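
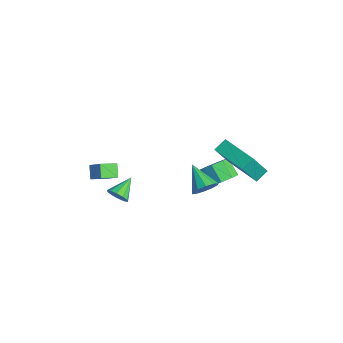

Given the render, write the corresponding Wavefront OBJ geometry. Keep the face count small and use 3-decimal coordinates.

v 2.902 -0.619 -0.045
v 3.247 -1.152 0.372
v 1.538 -0.821 0.825
v 3.318 -0.737 0.58
v 3.23 -0.276 0.549
v 3.016 0.053 0.291
v 2.759 0.126 -0.095
v 2.556 -0.086 -0.462
v 2.485 -0.501 -0.67
v 2.573 -0.961 -0.639
v 2.787 -1.291 -0.381
v 3.044 -1.364 0.005
v -0.47 1.751 -3.146
v 0.045 2.027 -2.515
v -0.795 1.785 -1.723
v -1.31 1.509 -2.354
v -0.328 2.509 -2.764
v -1.169 2.266 -1.972
v -0.785 2.546 -3.237
v -1.625 2.304 -2.445
v -1.056 2.118 -3.656
v -1.897 1.876 -2.865
v -0.985 1.475 -3.777
v -1.825 1.233 -2.985
v -0.611 0.994 -3.528
v -1.452 0.751 -2.736
v -0.155 0.956 -3.055
v -0.995 0.714 -2.263
v 0.117 1.384 -2.635
v -0.724 1.142 -1.844
v -1.531 -3.9 -3.599
v -0.988 -3.766 -3.231
v -2.229 -2.88 -2.941
v -0.971 -3.533 -3.573
v -1.168 -3.441 -3.925
v -1.504 -3.524 -4.153
v -1.85 -3.75 -4.169
v -2.074 -4.034 -3.967
v -2.091 -4.266 -3.625
v -1.894 -4.359 -3.273
v -1.558 -4.276 -3.045
v -1.212 -4.049 -3.029
v 2.133 0.158 2.27
v 1.911 0.835 2.714
v 1.804 1.084 0.691
v 1.581 1.762 1.135
v 4.219 0.858 2.245
v 3.996 1.536 2.689
v 3.889 1.785 0.666
v 3.667 2.462 1.11
v -3.762 -4.699 -3.865
v -4.392 -4.537 -3.228
v -3.934 -3.689 -4.292
v -4.564 -3.527 -3.655
v -3.036 -4.313 -3.245
v -3.666 -4.151 -2.608
v -3.208 -3.303 -3.672
v -3.838 -3.141 -3.035
f 2 1 4
f 2 4 3
f 4 1 5
f 4 5 3
f 5 1 6
f 5 6 3
f 6 1 7
f 6 7 3
f 7 1 8
f 7 8 3
f 8 1 9
f 8 9 3
f 9 1 10
f 9 10 3
f 10 1 11
f 10 11 3
f 11 1 12
f 11 12 3
f 12 1 2
f 12 2 3
f 14 13 17
f 14 17 15
f 15 17 18
f 15 18 16
f 17 13 19
f 17 19 18
f 18 19 20
f 18 20 16
f 19 13 21
f 19 21 20
f 20 21 22
f 20 22 16
f 21 13 23
f 21 23 22
f 22 23 24
f 22 24 16
f 23 13 25
f 23 25 24
f 24 25 26
f 24 26 16
f 25 13 27
f 25 27 26
f 26 27 28
f 26 28 16
f 27 13 29
f 27 29 28
f 28 29 30
f 28 30 16
f 29 13 14
f 29 14 30
f 30 14 15
f 30 15 16
f 32 31 34
f 32 34 33
f 34 31 35
f 34 35 33
f 35 31 36
f 35 36 33
f 36 31 37
f 36 37 33
f 37 31 38
f 37 38 33
f 38 31 39
f 38 39 33
f 39 31 40
f 39 40 33
f 40 31 41
f 40 41 33
f 41 31 42
f 41 42 33
f 42 31 32
f 42 32 33
f 44 46 43
f 47 44 43
f 43 46 45
f 45 47 43
f 44 50 46
f 48 44 47
f 48 50 44
f 46 50 45
f 49 47 45
f 45 50 49
f 49 48 47
f 50 48 49
f 52 54 51
f 55 52 51
f 51 54 53
f 53 55 51
f 52 58 54
f 56 52 55
f 56 58 52
f 54 58 53
f 57 55 53
f 53 58 57
f 57 56 55
f 58 56 57



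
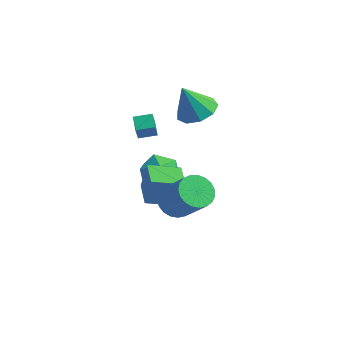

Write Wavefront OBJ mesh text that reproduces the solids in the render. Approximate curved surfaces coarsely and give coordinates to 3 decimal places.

v -0.252 3.358 1.508
v 0.6 3.89 1.933
v -0.768 2.822 3.212
v 0.009 4.343 1.897
v -0.704 4.335 1.678
v -1.205 3.871 1.38
v -1.26 3.166 1.142
v -0.843 2.552 1.074
v -0.149 2.315 1.21
v 0.497 2.566 1.485
v 0.792 3.188 1.771
v -1.197 0.027 -2.347
v -1.017 0.297 -0.913
v 0.017 1.102 -2.702
v 0.197 1.372 -1.268
v -0.037 -1.252 -2.252
v 0.143 -0.982 -0.818
v 1.177 -0.177 -2.607
v 1.357 0.093 -1.173
v -3.371 3.217 -3.756
v -2.696 3.587 -4.605
v -1.884 2.573 -2.855
v -1.209 2.943 -3.704
v -1.738 3.697 -3.021
v -2.657 4.095 -3.579
v -1.923 2.065 -3.881
v -2.842 2.463 -4.439
v -1.801 2.875 -4.682
v -1.687 3.884 -4.151
v -2.893 2.276 -3.309
v -2.779 3.285 -2.778
v 1.975 -1.629 -0.953
v 2.487 -2.158 -1.522
v 3.897 -2.5 0.065
v 3.385 -1.971 0.633
v 2.638 -1.807 -1.581
v 4.048 -2.149 0.006
v 2.675 -1.425 -1.531
v 4.085 -1.767 0.056
v 2.59 -1.079 -1.381
v 4 -1.421 0.205
v 2.4 -0.827 -1.158
v 3.81 -1.169 0.429
v 2.136 -0.714 -0.899
v 3.546 -1.057 0.688
v 1.844 -0.76 -0.649
v 3.254 -1.102 0.937
v 1.575 -0.956 -0.452
v 2.985 -1.298 1.134
v 1.375 -1.268 -0.342
v 2.785 -1.61 1.245
v 1.278 -1.642 -0.337
v 2.688 -1.984 1.249
v 1.303 -2.014 -0.439
v 2.713 -2.357 1.148
v 1.443 -2.32 -0.63
v 2.853 -2.662 0.957
v 1.676 -2.506 -0.877
v 3.086 -2.848 0.71
v 1.96 -2.541 -1.137
v 3.37 -2.883 0.45
v 2.247 -2.417 -1.365
v 3.657 -2.76 0.222
v -0.953 -0.471 1.495
v -0.851 -0.808 2.291
v -1.545 0.147 1.832
v -1.443 -0.19 2.628
v -0.257 0.11 1.652
v -0.155 -0.227 2.448
v -0.849 0.728 1.989
v -0.747 0.391 2.785
f 2 1 4
f 2 4 3
f 4 1 5
f 4 5 3
f 5 1 6
f 5 6 3
f 6 1 7
f 6 7 3
f 7 1 8
f 7 8 3
f 8 1 9
f 8 9 3
f 9 1 10
f 9 10 3
f 10 1 11
f 10 11 3
f 11 1 2
f 11 2 3
f 13 15 12
f 16 13 12
f 12 15 14
f 14 16 12
f 13 19 15
f 17 13 16
f 17 19 13
f 15 19 14
f 18 16 14
f 14 19 18
f 18 17 16
f 19 17 18
f 20 31 25
f 20 25 21
f 20 21 27
f 20 27 30
f 20 30 31
f 21 25 29
f 25 31 24
f 31 30 22
f 30 27 26
f 27 21 28
f 23 29 24
f 23 24 22
f 23 22 26
f 23 26 28
f 23 28 29
f 24 29 25
f 22 24 31
f 26 22 30
f 28 26 27
f 29 28 21
f 33 32 36
f 33 36 34
f 34 36 37
f 34 37 35
f 36 32 38
f 36 38 37
f 37 38 39
f 37 39 35
f 38 32 40
f 38 40 39
f 39 40 41
f 39 41 35
f 40 32 42
f 40 42 41
f 41 42 43
f 41 43 35
f 42 32 44
f 42 44 43
f 43 44 45
f 43 45 35
f 44 32 46
f 44 46 45
f 45 46 47
f 45 47 35
f 46 32 48
f 46 48 47
f 47 48 49
f 47 49 35
f 48 32 50
f 48 50 49
f 49 50 51
f 49 51 35
f 50 32 52
f 50 52 51
f 51 52 53
f 51 53 35
f 52 32 54
f 52 54 53
f 53 54 55
f 53 55 35
f 54 32 56
f 54 56 55
f 55 56 57
f 55 57 35
f 56 32 58
f 56 58 57
f 57 58 59
f 57 59 35
f 58 32 60
f 58 60 59
f 59 60 61
f 59 61 35
f 60 32 62
f 60 62 61
f 61 62 63
f 61 63 35
f 62 32 33
f 62 33 63
f 63 33 34
f 63 34 35
f 65 67 64
f 68 65 64
f 64 67 66
f 66 68 64
f 65 71 67
f 69 65 68
f 69 71 65
f 67 71 66
f 70 68 66
f 66 71 70
f 70 69 68
f 71 69 70



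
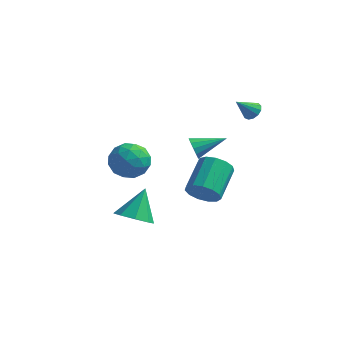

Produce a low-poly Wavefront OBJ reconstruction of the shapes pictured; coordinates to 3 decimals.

v -4.252 -0.598 -1.329
v -3.188 -0.49 -0.836
v -4.032 -2.49 -1.384
v -2.968 -2.382 -0.891
v -3.936 -2.146 -0.262
v -4.071 -0.976 -0.228
v -3.149 -2.004 -1.992
v -3.284 -0.834 -1.958
v -2.506 -1.358 -1.246
v -2.993 -1.446 -0.177
v -4.227 -1.534 -2.043
v -4.714 -1.622 -0.974
v -3.739 -0.378 -1.077
v -3.481 -2.602 -1.143
v -4.05 -2.463 -0.773
v -3.424 -2.399 -0.483
v -4.258 -0.664 -0.72
v -3.633 -0.6 -0.43
v -4.073 -1.573 -0.093
v -3.587 -2.38 -1.79
v -2.962 -2.316 -1.5
v -3.796 -0.581 -1.737
v -3.17 -0.517 -1.447
v -3.147 -1.407 -2.127
v -2.713 -0.824 -1.028
v -2.584 -1.936 -1.061
v -2.69 -1.714 -1.708
v -2.77 -1.027 -1.688
v -2.999 -0.876 -0.4
v -2.87 -1.988 -0.433
v -3.439 -1.849 -0.063
v -3.518 -1.162 -0.043
v -2.598 -1.386 -0.641
v -4.35 -0.992 -1.787
v -4.221 -2.104 -1.82
v -3.702 -1.818 -2.177
v -3.781 -1.131 -2.157
v -4.636 -1.044 -1.159
v -4.507 -2.156 -1.192
v -4.45 -1.953 -0.532
v -4.53 -1.266 -0.512
v -4.622 -1.594 -1.579
v 1.375 -4.054 -0.641
v 2.002 -4.37 -0.016
v 1.993 -2.561 0.906
v 1.365 -2.246 0.281
v 2.281 -4.164 -0.417
v 2.272 -2.356 0.505
v 2.272 -3.923 -0.889
v 2.263 -2.115 0.034
v 1.978 -3.724 -1.282
v 1.969 -1.916 -0.359
v 1.493 -3.63 -1.472
v 1.484 -1.822 -0.549
v 0.97 -3.67 -1.398
v 0.961 -1.862 -0.475
v 0.575 -3.832 -1.084
v 0.566 -2.024 -0.161
v 0.435 -4.065 -0.629
v 0.426 -2.257 0.293
v 0.592 -4.294 -0.178
v 0.583 -2.486 0.744
v 0.999 -4.447 0.125
v 0.989 -2.639 1.048
v 1.524 -4.475 0.186
v 1.515 -2.667 1.108
v -1.035 0.833 -0.994
v -0.702 0.672 -1.588
v 0.415 1.807 -0.446
v -0.9 1.006 -1.658
v -1.141 1.285 -1.517
v -1.348 1.42 -1.21
v -1.455 1.369 -0.834
v -1.429 1.148 -0.509
v -1.278 0.826 -0.337
v -1.05 0.507 -0.374
v -0.816 0.291 -0.608
v -0.652 0.247 -0.964
v -0.61 0.389 -1.329
v -2.95 -2.567 -4.656
v -1.953 -2.932 -4.458
v -2.81 -1.353 -3.124
v -1.957 -2.284 -4.972
v -2.543 -1.802 -5.3
v -3.367 -1.769 -5.251
v -3.947 -2.203 -4.853
v -3.943 -2.851 -4.34
v -3.357 -3.333 -4.012
v -2.533 -3.366 -4.061
v 1.936 1.349 2.234
v 2.384 0.968 2.279
v 1.284 0.691 3.146
v 2.445 1.211 2.498
v 2.344 1.498 2.633
v 2.114 1.737 2.641
v 1.827 1.854 2.52
v 1.574 1.81 2.308
v 1.437 1.619 2.073
v 1.457 1.344 1.888
v 1.63 1.069 1.814
v 1.9 0.884 1.873
v 2.181 0.846 2.046
f 1 38 17
f 38 12 41
f 17 41 6
f 38 41 17
f 1 17 13
f 17 6 18
f 13 18 2
f 17 18 13
f 1 13 22
f 13 2 23
f 22 23 8
f 13 23 22
f 1 22 34
f 22 8 37
f 34 37 11
f 22 37 34
f 1 34 38
f 34 11 42
f 38 42 12
f 34 42 38
f 2 18 29
f 18 6 32
f 29 32 10
f 18 32 29
f 6 41 19
f 41 12 40
f 19 40 5
f 41 40 19
f 12 42 39
f 42 11 35
f 39 35 3
f 42 35 39
f 11 37 36
f 37 8 24
f 36 24 7
f 37 24 36
f 8 23 28
f 23 2 25
f 28 25 9
f 23 25 28
f 4 30 16
f 30 10 31
f 16 31 5
f 30 31 16
f 4 16 14
f 16 5 15
f 14 15 3
f 16 15 14
f 4 14 21
f 14 3 20
f 21 20 7
f 14 20 21
f 4 21 26
f 21 7 27
f 26 27 9
f 21 27 26
f 4 26 30
f 26 9 33
f 30 33 10
f 26 33 30
f 5 31 19
f 31 10 32
f 19 32 6
f 31 32 19
f 3 15 39
f 15 5 40
f 39 40 12
f 15 40 39
f 7 20 36
f 20 3 35
f 36 35 11
f 20 35 36
f 9 27 28
f 27 7 24
f 28 24 8
f 27 24 28
f 10 33 29
f 33 9 25
f 29 25 2
f 33 25 29
f 44 43 47
f 44 47 45
f 45 47 48
f 45 48 46
f 47 43 49
f 47 49 48
f 48 49 50
f 48 50 46
f 49 43 51
f 49 51 50
f 50 51 52
f 50 52 46
f 51 43 53
f 51 53 52
f 52 53 54
f 52 54 46
f 53 43 55
f 53 55 54
f 54 55 56
f 54 56 46
f 55 43 57
f 55 57 56
f 56 57 58
f 56 58 46
f 57 43 59
f 57 59 58
f 58 59 60
f 58 60 46
f 59 43 61
f 59 61 60
f 60 61 62
f 60 62 46
f 61 43 63
f 61 63 62
f 62 63 64
f 62 64 46
f 63 43 65
f 63 65 64
f 64 65 66
f 64 66 46
f 65 43 44
f 65 44 66
f 66 44 45
f 66 45 46
f 68 67 70
f 68 70 69
f 70 67 71
f 70 71 69
f 71 67 72
f 71 72 69
f 72 67 73
f 72 73 69
f 73 67 74
f 73 74 69
f 74 67 75
f 74 75 69
f 75 67 76
f 75 76 69
f 76 67 77
f 76 77 69
f 77 67 78
f 77 78 69
f 78 67 79
f 78 79 69
f 79 67 68
f 79 68 69
f 81 80 83
f 81 83 82
f 83 80 84
f 83 84 82
f 84 80 85
f 84 85 82
f 85 80 86
f 85 86 82
f 86 80 87
f 86 87 82
f 87 80 88
f 87 88 82
f 88 80 89
f 88 89 82
f 89 80 81
f 89 81 82
f 91 90 93
f 91 93 92
f 93 90 94
f 93 94 92
f 94 90 95
f 94 95 92
f 95 90 96
f 95 96 92
f 96 90 97
f 96 97 92
f 97 90 98
f 97 98 92
f 98 90 99
f 98 99 92
f 99 90 100
f 99 100 92
f 100 90 101
f 100 101 92
f 101 90 102
f 101 102 92
f 102 90 91
f 102 91 92



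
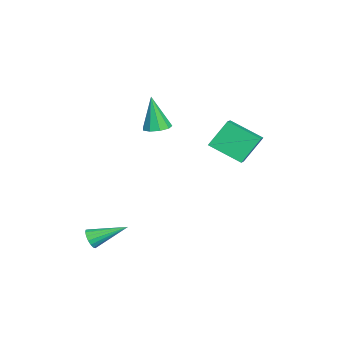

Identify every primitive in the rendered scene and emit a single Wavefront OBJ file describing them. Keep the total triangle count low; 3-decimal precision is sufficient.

v 3.865 -3.305 -2.925
v 4.246 -3.461 -2.517
v 3.695 -1.595 -2.115
v 4.404 -3.35 -2.717
v 4.438 -3.229 -2.965
v 4.341 -3.126 -3.204
v 4.135 -3.063 -3.378
v 3.866 -3.056 -3.449
v 3.598 -3.106 -3.4
v 3.39 -3.202 -3.243
v 3.291 -3.321 -3.012
v 3.324 -3.436 -2.762
v 3.48 -3.522 -2.549
v 3.725 -3.557 -2.422
v 4.001 -3.535 -2.411
v -1.979 4.294 1.104
v -2.446 2.654 1.966
v -0.822 4.251 1.651
v -1.289 2.612 2.512
v -1.371 3.408 -0.252
v -1.838 1.769 0.609
v -0.214 3.366 0.294
v -0.681 1.726 1.156
v -0.035 -0.64 2.563
v 0.628 -0.912 2.632
v -0.365 -0.96 4.457
v 0.636 -0.426 2.716
v 0.329 -0.041 2.727
v -0.147 0.064 2.662
v -0.571 -0.16 2.55
v -0.744 -0.609 2.444
v -0.585 -1.072 2.393
v -0.168 -1.333 2.422
v 0.311 -1.27 2.516
f 2 1 4
f 2 4 3
f 4 1 5
f 4 5 3
f 5 1 6
f 5 6 3
f 6 1 7
f 6 7 3
f 7 1 8
f 7 8 3
f 8 1 9
f 8 9 3
f 9 1 10
f 9 10 3
f 10 1 11
f 10 11 3
f 11 1 12
f 11 12 3
f 12 1 13
f 12 13 3
f 13 1 14
f 13 14 3
f 14 1 15
f 14 15 3
f 15 1 2
f 15 2 3
f 17 19 16
f 20 17 16
f 16 19 18
f 18 20 16
f 17 23 19
f 21 17 20
f 21 23 17
f 19 23 18
f 22 20 18
f 18 23 22
f 22 21 20
f 23 21 22
f 25 24 27
f 25 27 26
f 27 24 28
f 27 28 26
f 28 24 29
f 28 29 26
f 29 24 30
f 29 30 26
f 30 24 31
f 30 31 26
f 31 24 32
f 31 32 26
f 32 24 33
f 32 33 26
f 33 24 34
f 33 34 26
f 34 24 25
f 34 25 26



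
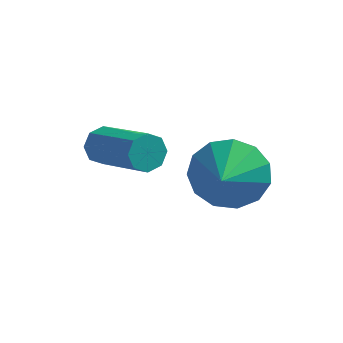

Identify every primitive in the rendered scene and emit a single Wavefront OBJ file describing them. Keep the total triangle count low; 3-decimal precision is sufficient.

v -2.911 -3.55 -0.204
v -2.636 -3.448 -0.621
v -1.334 -4.308 0.027
v -1.609 -4.41 0.444
v -2.594 -3.176 -0.344
v -1.292 -4.036 0.304
v -2.738 -3.123 0.015
v -1.436 -3.983 0.663
v -2.983 -3.32 0.246
v -1.681 -4.181 0.894
v -3.186 -3.652 0.213
v -1.884 -4.512 0.861
v -3.228 -3.924 -0.064
v -1.926 -4.784 0.584
v -3.084 -3.977 -0.423
v -1.782 -4.837 0.225
v -2.839 -3.779 -0.654
v -1.537 -4.64 -0.006
v -0.505 -1.839 -1.897
v -0.01 -1.404 -1.172
v -0.395 -2.921 -1.323
v -0.543 -1.383 -1.031
v -1.064 -1.506 -1.165
v -1.408 -1.736 -1.531
v -1.465 -1.998 -2.014
v -1.217 -2.21 -2.459
v -0.743 -2.304 -2.727
v -0.193 -2.25 -2.731
v 0.258 -2.066 -2.47
v 0.466 -1.81 -2.027
v 0.367 -1.563 -1.544
f 2 1 5
f 2 5 3
f 3 5 6
f 3 6 4
f 5 1 7
f 5 7 6
f 6 7 8
f 6 8 4
f 7 1 9
f 7 9 8
f 8 9 10
f 8 10 4
f 9 1 11
f 9 11 10
f 10 11 12
f 10 12 4
f 11 1 13
f 11 13 12
f 12 13 14
f 12 14 4
f 13 1 15
f 13 15 14
f 14 15 16
f 14 16 4
f 15 1 17
f 15 17 16
f 16 17 18
f 16 18 4
f 17 1 2
f 17 2 18
f 18 2 3
f 18 3 4
f 20 19 22
f 20 22 21
f 22 19 23
f 22 23 21
f 23 19 24
f 23 24 21
f 24 19 25
f 24 25 21
f 25 19 26
f 25 26 21
f 26 19 27
f 26 27 21
f 27 19 28
f 27 28 21
f 28 19 29
f 28 29 21
f 29 19 30
f 29 30 21
f 30 19 31
f 30 31 21
f 31 19 20
f 31 20 21



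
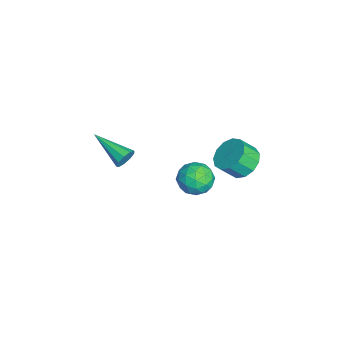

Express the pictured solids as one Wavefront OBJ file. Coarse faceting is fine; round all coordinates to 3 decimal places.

v 2.115 2.044 -2.201
v 2.703 1.279 -2.415
v 0.837 1.181 -2.625
v 1.425 0.416 -2.839
v 1.304 0.699 -1.9
v 2.094 1.232 -1.638
v 1.446 1.228 -3.402
v 2.236 1.761 -3.14
v 2.289 0.774 -3.157
v 2.202 0.447 -2.229
v 1.338 2.013 -2.811
v 1.251 1.686 -1.883
v 2.521 1.737 -2.271
v 1.019 0.723 -2.769
v 0.948 0.889 -2.217
v 1.293 0.439 -2.343
v 2.163 1.71 -1.814
v 2.509 1.26 -1.94
v 1.687 0.919 -1.637
v 1.031 1.2 -3.1
v 1.377 0.75 -3.226
v 2.247 2.021 -2.697
v 2.592 1.571 -2.823
v 1.853 1.541 -3.403
v 2.624 0.991 -2.833
v 1.872 0.484 -3.082
v 1.885 0.961 -3.413
v 2.349 1.274 -3.259
v 2.572 0.799 -2.287
v 1.821 0.292 -2.536
v 1.75 0.458 -1.984
v 2.214 0.771 -1.83
v 2.329 0.502 -2.723
v 1.719 2.168 -2.504
v 0.968 1.661 -2.753
v 1.326 1.689 -3.21
v 1.79 2.002 -3.056
v 1.668 1.976 -1.958
v 0.916 1.469 -2.207
v 1.191 1.186 -1.781
v 1.655 1.499 -1.627
v 1.211 1.958 -2.317
v -0.074 3.594 -2.994
v 0.43 4.287 -2.479
v 0.619 3.519 -1.631
v 0.114 2.826 -2.146
v -0.109 4.331 -2.32
v 0.08 3.563 -1.471
v -0.636 4.141 -2.374
v -0.448 3.373 -1.525
v -0.986 3.777 -2.626
v -0.797 3.01 -1.777
v -1.046 3.355 -2.994
v -0.857 2.588 -2.145
v -0.797 3.009 -3.363
v -0.608 2.241 -2.514
v -0.319 2.848 -3.614
v -0.13 2.081 -2.766
v 0.236 2.925 -3.669
v 0.425 2.157 -2.82
v 0.693 3.213 -3.51
v 0.882 2.445 -2.661
v 0.907 3.623 -3.187
v 1.095 2.855 -2.338
v 0.808 4.023 -2.803
v 0.997 3.255 -1.954
v 0.181 -2.167 -2.575
v 0.536 -2.228 -2.058
v -1.121 -3.753 -1.865
v 0.223 -1.94 -1.989
v -0.11 -1.758 -2.193
v -0.307 -1.768 -2.577
v -0.276 -1.965 -2.959
v -0.031 -2.256 -3.161
v 0.312 -2.506 -3.09
v 0.594 -2.597 -2.777
v 0.683 -2.488 -2.37
f 1 38 17
f 38 12 41
f 17 41 6
f 38 41 17
f 1 17 13
f 17 6 18
f 13 18 2
f 17 18 13
f 1 13 22
f 13 2 23
f 22 23 8
f 13 23 22
f 1 22 34
f 22 8 37
f 34 37 11
f 22 37 34
f 1 34 38
f 34 11 42
f 38 42 12
f 34 42 38
f 2 18 29
f 18 6 32
f 29 32 10
f 18 32 29
f 6 41 19
f 41 12 40
f 19 40 5
f 41 40 19
f 12 42 39
f 42 11 35
f 39 35 3
f 42 35 39
f 11 37 36
f 37 8 24
f 36 24 7
f 37 24 36
f 8 23 28
f 23 2 25
f 28 25 9
f 23 25 28
f 4 30 16
f 30 10 31
f 16 31 5
f 30 31 16
f 4 16 14
f 16 5 15
f 14 15 3
f 16 15 14
f 4 14 21
f 14 3 20
f 21 20 7
f 14 20 21
f 4 21 26
f 21 7 27
f 26 27 9
f 21 27 26
f 4 26 30
f 26 9 33
f 30 33 10
f 26 33 30
f 5 31 19
f 31 10 32
f 19 32 6
f 31 32 19
f 3 15 39
f 15 5 40
f 39 40 12
f 15 40 39
f 7 20 36
f 20 3 35
f 36 35 11
f 20 35 36
f 9 27 28
f 27 7 24
f 28 24 8
f 27 24 28
f 10 33 29
f 33 9 25
f 29 25 2
f 33 25 29
f 44 43 47
f 44 47 45
f 45 47 48
f 45 48 46
f 47 43 49
f 47 49 48
f 48 49 50
f 48 50 46
f 49 43 51
f 49 51 50
f 50 51 52
f 50 52 46
f 51 43 53
f 51 53 52
f 52 53 54
f 52 54 46
f 53 43 55
f 53 55 54
f 54 55 56
f 54 56 46
f 55 43 57
f 55 57 56
f 56 57 58
f 56 58 46
f 57 43 59
f 57 59 58
f 58 59 60
f 58 60 46
f 59 43 61
f 59 61 60
f 60 61 62
f 60 62 46
f 61 43 63
f 61 63 62
f 62 63 64
f 62 64 46
f 63 43 65
f 63 65 64
f 64 65 66
f 64 66 46
f 65 43 44
f 65 44 66
f 66 44 45
f 66 45 46
f 68 67 70
f 68 70 69
f 70 67 71
f 70 71 69
f 71 67 72
f 71 72 69
f 72 67 73
f 72 73 69
f 73 67 74
f 73 74 69
f 74 67 75
f 74 75 69
f 75 67 76
f 75 76 69
f 76 67 77
f 76 77 69
f 77 67 68
f 77 68 69



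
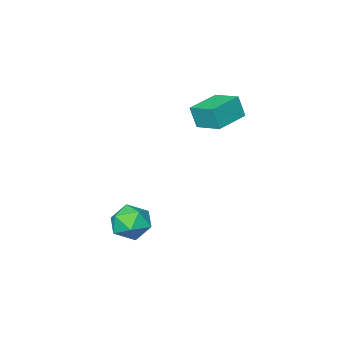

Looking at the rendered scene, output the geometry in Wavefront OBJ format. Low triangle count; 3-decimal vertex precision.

v 0.747 1.555 -3.552
v 1.349 1.225 -4.334
v 1.031 0.115 -2.726
v 1.633 -0.215 -3.508
v 1.95 0.571 -2.903
v 1.774 1.461 -3.414
v 0.606 -0.121 -3.646
v 0.43 0.769 -4.157
v 1.262 0.189 -4.392
v 2.093 0.617 -3.933
v 0.287 0.723 -3.127
v 1.118 1.151 -2.668
v -4.079 0.329 1.401
v -3.904 0.04 2.521
v -4.279 1.682 1.782
v -4.104 1.393 2.902
v -2.416 0.627 1.218
v -2.241 0.338 2.338
v -2.616 1.98 1.599
v -2.441 1.691 2.719
f 1 12 6
f 1 6 2
f 1 2 8
f 1 8 11
f 1 11 12
f 2 6 10
f 6 12 5
f 12 11 3
f 11 8 7
f 8 2 9
f 4 10 5
f 4 5 3
f 4 3 7
f 4 7 9
f 4 9 10
f 5 10 6
f 3 5 12
f 7 3 11
f 9 7 8
f 10 9 2
f 14 16 13
f 17 14 13
f 13 16 15
f 15 17 13
f 14 20 16
f 18 14 17
f 18 20 14
f 16 20 15
f 19 17 15
f 15 20 19
f 19 18 17
f 20 18 19



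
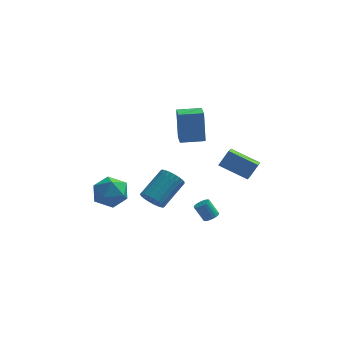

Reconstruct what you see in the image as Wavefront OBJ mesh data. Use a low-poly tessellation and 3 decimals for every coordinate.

v -1.008 -1.087 -1.472
v -0.33 -1.257 -1.901
v 0.745 0.137 -0.757
v 0.068 0.307 -0.328
v -0.467 -1.003 -2.083
v 0.608 0.391 -0.939
v -0.697 -0.764 -2.158
v 0.378 0.631 -1.014
v -0.981 -0.58 -2.116
v 0.094 0.815 -0.971
v -1.27 -0.484 -1.961
v -0.195 0.911 -0.817
v -1.513 -0.492 -1.723
v -0.438 0.902 -0.578
v -1.669 -0.604 -1.44
v -0.594 0.791 -0.296
v -1.71 -0.798 -1.164
v -0.635 0.596 -0.02
v -1.63 -1.043 -0.94
v -0.555 0.351 0.204
v -1.443 -1.296 -0.809
v -0.368 0.099 0.335
v -1.18 -1.512 -0.792
v -0.105 -0.118 0.352
v -0.887 -1.655 -0.893
v 0.188 -0.261 0.251
v -0.615 -1.7 -1.094
v 0.46 -0.305 0.05
v -0.411 -1.639 -1.36
v 0.664 -0.244 -0.216
v -0.31 -1.482 -1.646
v 0.765 -0.088 -0.502
v -4.464 1.933 -2.641
v -3.318 2.283 -2.67
v -3.902 0.137 -2.17
v -2.756 0.487 -2.199
v -3.484 0.887 -1.334
v -3.831 1.996 -1.625
v -3.389 0.424 -3.215
v -3.736 1.533 -3.506
v -2.654 1.351 -3.025
v -2.712 1.637 -1.862
v -4.508 0.783 -2.978
v -4.566 1.069 -1.815
v 2.328 -0.657 -2.984
v 2.766 -0.621 -2.726
v 2.19 -0.406 -1.778
v 1.752 -0.443 -2.036
v 2.74 -0.433 -2.784
v 2.164 -0.218 -1.836
v 2.651 -0.279 -2.873
v 2.075 -0.064 -1.926
v 2.513 -0.182 -2.979
v 1.937 0.033 -2.031
v 2.347 -0.158 -3.086
v 1.77 0.057 -2.138
v 2.178 -0.21 -3.177
v 1.601 0.005 -2.229
v 2.031 -0.33 -3.239
v 1.455 -0.115 -2.291
v 1.93 -0.5 -3.262
v 1.354 -0.285 -2.314
v 1.89 -0.694 -3.242
v 1.314 -0.479 -2.294
v 1.916 -0.882 -3.184
v 1.34 -0.667 -2.236
v 2.005 -1.036 -3.094
v 1.429 -0.821 -2.147
v 2.143 -1.133 -2.989
v 1.567 -0.918 -2.041
v 2.31 -1.157 -2.882
v 1.733 -0.942 -1.934
v 2.479 -1.105 -2.791
v 1.902 -0.89 -1.843
v 2.625 -0.985 -2.729
v 2.049 -0.77 -1.781
v 2.726 -0.815 -2.706
v 2.15 -0.6 -1.758
v 0.384 1.674 1.672
v 0.26 2.061 3.743
v 0.194 2.757 1.459
v 0.07 3.144 3.529
v 1.83 1.936 1.711
v 1.706 2.323 3.781
v 1.64 3.019 1.497
v 1.516 3.406 3.568
v 4.338 -0.543 0.201
v 2.663 -0.027 0.959
v 4.448 0.307 -0.134
v 2.773 0.822 0.625
v 4.887 -0.222 1.195
v 3.212 0.293 1.954
v 4.997 0.627 0.861
v 3.322 1.143 1.619
f 2 1 5
f 2 5 3
f 3 5 6
f 3 6 4
f 5 1 7
f 5 7 6
f 6 7 8
f 6 8 4
f 7 1 9
f 7 9 8
f 8 9 10
f 8 10 4
f 9 1 11
f 9 11 10
f 10 11 12
f 10 12 4
f 11 1 13
f 11 13 12
f 12 13 14
f 12 14 4
f 13 1 15
f 13 15 14
f 14 15 16
f 14 16 4
f 15 1 17
f 15 17 16
f 16 17 18
f 16 18 4
f 17 1 19
f 17 19 18
f 18 19 20
f 18 20 4
f 19 1 21
f 19 21 20
f 20 21 22
f 20 22 4
f 21 1 23
f 21 23 22
f 22 23 24
f 22 24 4
f 23 1 25
f 23 25 24
f 24 25 26
f 24 26 4
f 25 1 27
f 25 27 26
f 26 27 28
f 26 28 4
f 27 1 29
f 27 29 28
f 28 29 30
f 28 30 4
f 29 1 31
f 29 31 30
f 30 31 32
f 30 32 4
f 31 1 2
f 31 2 32
f 32 2 3
f 32 3 4
f 33 44 38
f 33 38 34
f 33 34 40
f 33 40 43
f 33 43 44
f 34 38 42
f 38 44 37
f 44 43 35
f 43 40 39
f 40 34 41
f 36 42 37
f 36 37 35
f 36 35 39
f 36 39 41
f 36 41 42
f 37 42 38
f 35 37 44
f 39 35 43
f 41 39 40
f 42 41 34
f 46 45 49
f 46 49 47
f 47 49 50
f 47 50 48
f 49 45 51
f 49 51 50
f 50 51 52
f 50 52 48
f 51 45 53
f 51 53 52
f 52 53 54
f 52 54 48
f 53 45 55
f 53 55 54
f 54 55 56
f 54 56 48
f 55 45 57
f 55 57 56
f 56 57 58
f 56 58 48
f 57 45 59
f 57 59 58
f 58 59 60
f 58 60 48
f 59 45 61
f 59 61 60
f 60 61 62
f 60 62 48
f 61 45 63
f 61 63 62
f 62 63 64
f 62 64 48
f 63 45 65
f 63 65 64
f 64 65 66
f 64 66 48
f 65 45 67
f 65 67 66
f 66 67 68
f 66 68 48
f 67 45 69
f 67 69 68
f 68 69 70
f 68 70 48
f 69 45 71
f 69 71 70
f 70 71 72
f 70 72 48
f 71 45 73
f 71 73 72
f 72 73 74
f 72 74 48
f 73 45 75
f 73 75 74
f 74 75 76
f 74 76 48
f 75 45 77
f 75 77 76
f 76 77 78
f 76 78 48
f 77 45 46
f 77 46 78
f 78 46 47
f 78 47 48
f 80 82 79
f 83 80 79
f 79 82 81
f 81 83 79
f 80 86 82
f 84 80 83
f 84 86 80
f 82 86 81
f 85 83 81
f 81 86 85
f 85 84 83
f 86 84 85
f 88 90 87
f 91 88 87
f 87 90 89
f 89 91 87
f 88 94 90
f 92 88 91
f 92 94 88
f 90 94 89
f 93 91 89
f 89 94 93
f 93 92 91
f 94 92 93



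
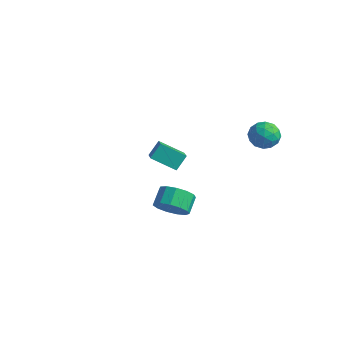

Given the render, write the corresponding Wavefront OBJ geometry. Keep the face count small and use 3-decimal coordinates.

v 4.015 -3.623 1.751
v 4.419 -4.068 2.563
v 4.03 -3.222 3.22
v 3.625 -2.777 2.409
v 4.819 -3.721 2.354
v 4.43 -2.875 3.011
v 4.964 -3.343 1.953
v 4.575 -2.498 2.611
v 4.807 -3.054 1.489
v 4.418 -2.209 2.147
v 4.399 -2.946 1.108
v 4.01 -2.1 1.766
v 3.868 -3.052 0.931
v 3.479 -2.206 1.589
v 3.385 -3.34 1.014
v 2.995 -2.494 1.672
v 3.101 -3.717 1.332
v 2.711 -2.871 1.99
v 3.107 -4.065 1.782
v 2.718 -3.219 2.44
v 3.401 -4.272 2.223
v 3.012 -3.426 2.881
v 3.891 -4.273 2.514
v 3.501 -3.427 3.172
v -2.9 1.408 -0.415
v -2.878 2.188 0.429
v -4.252 2.527 -1.415
v -4.23 3.307 -0.57
v -1.63 2.233 -1.21
v -1.608 3.013 -0.365
v -2.982 3.352 -2.209
v -2.96 4.132 -1.365
v 3.929 4.124 4.363
v 4.355 3.612 3.662
v 2.645 4.268 3.478
v 3.071 3.756 2.777
v 2.817 3.324 3.605
v 3.611 3.236 4.152
v 3.389 4.644 2.988
v 4.183 4.556 3.535
v 4.022 3.933 2.812
v 3.668 3.118 3.193
v 3.332 4.762 3.947
v 2.978 3.947 4.328
v 4.254 3.856 4.09
v 2.746 4.024 3.05
v 2.596 3.771 3.537
v 2.847 3.47 3.125
v 3.817 3.634 4.378
v 4.067 3.333 3.966
v 3.164 3.164 3.932
v 2.933 4.547 3.174
v 3.183 4.246 2.762
v 4.153 4.41 4.015
v 4.404 4.109 3.603
v 3.836 4.716 3.208
v 4.309 3.744 3.178
v 3.555 3.828 2.659
v 3.742 4.35 2.783
v 4.208 4.298 3.104
v 4.101 3.264 3.402
v 3.347 3.348 2.882
v 3.197 3.095 3.369
v 3.664 3.043 3.69
v 3.905 3.453 2.903
v 3.653 4.532 4.258
v 2.899 4.616 3.738
v 3.336 4.837 3.45
v 3.803 4.785 3.771
v 3.445 4.052 4.481
v 2.691 4.136 3.962
v 2.792 3.582 4.036
v 3.258 3.53 4.357
v 3.095 4.427 4.237
f 2 1 5
f 2 5 3
f 3 5 6
f 3 6 4
f 5 1 7
f 5 7 6
f 6 7 8
f 6 8 4
f 7 1 9
f 7 9 8
f 8 9 10
f 8 10 4
f 9 1 11
f 9 11 10
f 10 11 12
f 10 12 4
f 11 1 13
f 11 13 12
f 12 13 14
f 12 14 4
f 13 1 15
f 13 15 14
f 14 15 16
f 14 16 4
f 15 1 17
f 15 17 16
f 16 17 18
f 16 18 4
f 17 1 19
f 17 19 18
f 18 19 20
f 18 20 4
f 19 1 21
f 19 21 20
f 20 21 22
f 20 22 4
f 21 1 23
f 21 23 22
f 22 23 24
f 22 24 4
f 23 1 2
f 23 2 24
f 24 2 3
f 24 3 4
f 26 28 25
f 29 26 25
f 25 28 27
f 27 29 25
f 26 32 28
f 30 26 29
f 30 32 26
f 28 32 27
f 31 29 27
f 27 32 31
f 31 30 29
f 32 30 31
f 33 70 49
f 70 44 73
f 49 73 38
f 70 73 49
f 33 49 45
f 49 38 50
f 45 50 34
f 49 50 45
f 33 45 54
f 45 34 55
f 54 55 40
f 45 55 54
f 33 54 66
f 54 40 69
f 66 69 43
f 54 69 66
f 33 66 70
f 66 43 74
f 70 74 44
f 66 74 70
f 34 50 61
f 50 38 64
f 61 64 42
f 50 64 61
f 38 73 51
f 73 44 72
f 51 72 37
f 73 72 51
f 44 74 71
f 74 43 67
f 71 67 35
f 74 67 71
f 43 69 68
f 69 40 56
f 68 56 39
f 69 56 68
f 40 55 60
f 55 34 57
f 60 57 41
f 55 57 60
f 36 62 48
f 62 42 63
f 48 63 37
f 62 63 48
f 36 48 46
f 48 37 47
f 46 47 35
f 48 47 46
f 36 46 53
f 46 35 52
f 53 52 39
f 46 52 53
f 36 53 58
f 53 39 59
f 58 59 41
f 53 59 58
f 36 58 62
f 58 41 65
f 62 65 42
f 58 65 62
f 37 63 51
f 63 42 64
f 51 64 38
f 63 64 51
f 35 47 71
f 47 37 72
f 71 72 44
f 47 72 71
f 39 52 68
f 52 35 67
f 68 67 43
f 52 67 68
f 41 59 60
f 59 39 56
f 60 56 40
f 59 56 60
f 42 65 61
f 65 41 57
f 61 57 34
f 65 57 61



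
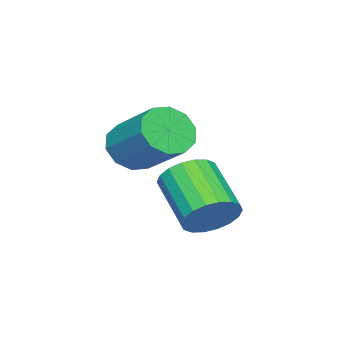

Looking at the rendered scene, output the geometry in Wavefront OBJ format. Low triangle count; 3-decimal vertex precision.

v 1.168 -0.626 2.807
v 1.942 -0.993 2.889
v 2.525 0.459 3.894
v 1.752 0.826 3.813
v 1.948 -0.692 2.451
v 2.531 0.76 3.456
v 1.657 -0.366 2.149
v 2.24 1.086 3.154
v 1.179 -0.14 2.098
v 1.762 1.313 3.104
v 0.697 -0.099 2.319
v 1.28 1.354 3.324
v 0.395 -0.259 2.726
v 0.978 1.193 3.731
v 0.389 -0.56 3.164
v 0.972 0.892 4.169
v 0.68 -0.886 3.466
v 1.263 0.566 4.471
v 1.158 -1.113 3.516
v 1.741 0.34 4.522
v 1.64 -1.154 3.296
v 2.223 0.299 4.301
v 1.5 1.971 0.823
v 1.781 2.356 1.538
v 0.901 1.114 2.553
v 0.62 0.729 1.837
v 1.45 2.535 1.47
v 0.57 1.293 2.485
v 1.129 2.603 1.273
v 0.248 1.36 2.288
v 0.881 2.545 0.987
v 0 1.302 2.002
v 0.756 2.373 0.669
v -0.125 1.131 1.684
v 0.778 2.122 0.381
v -0.102 0.88 1.396
v 0.943 1.841 0.18
v 0.063 0.599 1.195
v 1.219 1.586 0.107
v 0.339 0.344 1.122
v 1.55 1.407 0.175
v 0.67 0.165 1.19
v 1.872 1.34 0.372
v 0.991 0.097 1.387
v 2.12 1.398 0.658
v 1.239 0.155 1.673
v 2.245 1.569 0.976
v 1.364 0.327 1.991
v 2.222 1.82 1.264
v 1.342 0.578 2.279
v 2.057 2.101 1.465
v 1.177 0.859 2.48
f 2 1 5
f 2 5 3
f 3 5 6
f 3 6 4
f 5 1 7
f 5 7 6
f 6 7 8
f 6 8 4
f 7 1 9
f 7 9 8
f 8 9 10
f 8 10 4
f 9 1 11
f 9 11 10
f 10 11 12
f 10 12 4
f 11 1 13
f 11 13 12
f 12 13 14
f 12 14 4
f 13 1 15
f 13 15 14
f 14 15 16
f 14 16 4
f 15 1 17
f 15 17 16
f 16 17 18
f 16 18 4
f 17 1 19
f 17 19 18
f 18 19 20
f 18 20 4
f 19 1 21
f 19 21 20
f 20 21 22
f 20 22 4
f 21 1 2
f 21 2 22
f 22 2 3
f 22 3 4
f 24 23 27
f 24 27 25
f 25 27 28
f 25 28 26
f 27 23 29
f 27 29 28
f 28 29 30
f 28 30 26
f 29 23 31
f 29 31 30
f 30 31 32
f 30 32 26
f 31 23 33
f 31 33 32
f 32 33 34
f 32 34 26
f 33 23 35
f 33 35 34
f 34 35 36
f 34 36 26
f 35 23 37
f 35 37 36
f 36 37 38
f 36 38 26
f 37 23 39
f 37 39 38
f 38 39 40
f 38 40 26
f 39 23 41
f 39 41 40
f 40 41 42
f 40 42 26
f 41 23 43
f 41 43 42
f 42 43 44
f 42 44 26
f 43 23 45
f 43 45 44
f 44 45 46
f 44 46 26
f 45 23 47
f 45 47 46
f 46 47 48
f 46 48 26
f 47 23 49
f 47 49 48
f 48 49 50
f 48 50 26
f 49 23 51
f 49 51 50
f 50 51 52
f 50 52 26
f 51 23 24
f 51 24 52
f 52 24 25
f 52 25 26



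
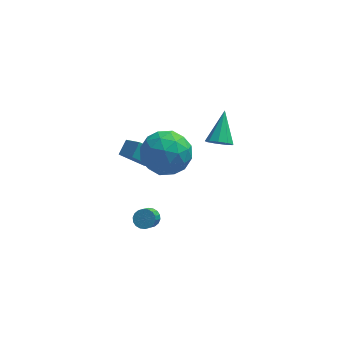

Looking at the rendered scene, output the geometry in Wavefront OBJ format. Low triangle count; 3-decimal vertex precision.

v -1.392 -0.539 -3.999
v -1.146 -0.891 -4.274
v -1.382 -1.853 -3.256
v -1.628 -1.501 -2.981
v -0.98 -0.799 -4.149
v -1.216 -1.761 -3.131
v -0.896 -0.656 -3.995
v -1.132 -1.618 -2.977
v -0.91 -0.49 -3.841
v -1.146 -1.452 -2.823
v -1.019 -0.333 -3.718
v -1.255 -1.295 -2.7
v -1.203 -0.218 -3.651
v -1.439 -1.179 -2.633
v -1.424 -0.166 -3.653
v -1.66 -1.127 -2.635
v -1.638 -0.187 -3.724
v -1.874 -1.149 -2.706
v -1.804 -0.279 -3.849
v -2.04 -1.241 -2.831
v -1.888 -0.422 -4.003
v -2.124 -1.384 -2.985
v -1.874 -0.588 -4.157
v -2.11 -1.55 -3.139
v -1.765 -0.745 -4.28
v -2.001 -1.707 -3.262
v -1.581 -0.861 -4.347
v -1.817 -1.822 -3.329
v -1.36 -0.913 -4.345
v -1.596 -1.874 -3.327
v -1.148 -0.744 1.216
v -0.344 -0.398 2.035
v -0.956 -2.582 1.805
v -0.152 -2.236 2.624
v -1.304 -1.926 2.746
v -1.422 -0.79 2.382
v 0.122 -2.19 1.458
v 0.004 -1.054 1.094
v 0.441 -1.291 2.184
v -0.44 -1.128 2.98
v -0.86 -1.852 0.86
v -1.741 -1.689 1.656
v -0.763 -0.41 1.574
v -0.537 -2.57 2.266
v -1.214 -2.388 2.338
v -0.741 -2.185 2.819
v -1.397 -0.64 1.778
v -0.924 -0.437 2.259
v -1.488 -1.335 2.677
v -0.376 -2.543 1.581
v 0.097 -2.34 2.062
v -0.559 -0.795 1.021
v -0.086 -0.592 1.502
v 0.188 -1.645 1.163
v 0.171 -0.731 2.143
v 0.284 -1.811 2.489
v 0.445 -1.785 1.804
v 0.375 -1.117 1.59
v -0.347 -0.635 2.611
v -0.234 -1.716 2.957
v -0.911 -1.534 3.029
v -0.981 -0.866 2.815
v 0.115 -1.16 2.699
v -1.066 -1.264 0.883
v -0.953 -2.345 1.229
v -0.319 -2.114 1.025
v -0.389 -1.446 0.811
v -1.584 -1.169 1.351
v -1.471 -2.249 1.697
v -1.675 -1.863 2.25
v -1.745 -1.195 2.036
v -1.415 -1.82 1.141
v -2.093 0.958 -0.943
v -1.744 1.576 -0.493
v -2.688 1.727 -1.538
v -2.34 2.345 -1.088
v -0.96 1.055 -1.952
v -0.612 1.673 -1.502
v -1.556 1.824 -2.547
v -1.207 2.442 -2.097
v 1.741 0.383 0.58
v 2.323 0.458 0.324
v 2.039 1.677 1.64
v 2.031 0.703 0.107
v 1.604 0.798 0.112
v 1.241 0.698 0.335
v 1.111 0.451 0.673
v 1.277 0.172 0.967
v 1.659 -0.008 1.08
v 2.08 -0.006 0.958
v 2.342 0.178 0.66
f 2 1 5
f 2 5 3
f 3 5 6
f 3 6 4
f 5 1 7
f 5 7 6
f 6 7 8
f 6 8 4
f 7 1 9
f 7 9 8
f 8 9 10
f 8 10 4
f 9 1 11
f 9 11 10
f 10 11 12
f 10 12 4
f 11 1 13
f 11 13 12
f 12 13 14
f 12 14 4
f 13 1 15
f 13 15 14
f 14 15 16
f 14 16 4
f 15 1 17
f 15 17 16
f 16 17 18
f 16 18 4
f 17 1 19
f 17 19 18
f 18 19 20
f 18 20 4
f 19 1 21
f 19 21 20
f 20 21 22
f 20 22 4
f 21 1 23
f 21 23 22
f 22 23 24
f 22 24 4
f 23 1 25
f 23 25 24
f 24 25 26
f 24 26 4
f 25 1 27
f 25 27 26
f 26 27 28
f 26 28 4
f 27 1 29
f 27 29 28
f 28 29 30
f 28 30 4
f 29 1 2
f 29 2 30
f 30 2 3
f 30 3 4
f 31 68 47
f 68 42 71
f 47 71 36
f 68 71 47
f 31 47 43
f 47 36 48
f 43 48 32
f 47 48 43
f 31 43 52
f 43 32 53
f 52 53 38
f 43 53 52
f 31 52 64
f 52 38 67
f 64 67 41
f 52 67 64
f 31 64 68
f 64 41 72
f 68 72 42
f 64 72 68
f 32 48 59
f 48 36 62
f 59 62 40
f 48 62 59
f 36 71 49
f 71 42 70
f 49 70 35
f 71 70 49
f 42 72 69
f 72 41 65
f 69 65 33
f 72 65 69
f 41 67 66
f 67 38 54
f 66 54 37
f 67 54 66
f 38 53 58
f 53 32 55
f 58 55 39
f 53 55 58
f 34 60 46
f 60 40 61
f 46 61 35
f 60 61 46
f 34 46 44
f 46 35 45
f 44 45 33
f 46 45 44
f 34 44 51
f 44 33 50
f 51 50 37
f 44 50 51
f 34 51 56
f 51 37 57
f 56 57 39
f 51 57 56
f 34 56 60
f 56 39 63
f 60 63 40
f 56 63 60
f 35 61 49
f 61 40 62
f 49 62 36
f 61 62 49
f 33 45 69
f 45 35 70
f 69 70 42
f 45 70 69
f 37 50 66
f 50 33 65
f 66 65 41
f 50 65 66
f 39 57 58
f 57 37 54
f 58 54 38
f 57 54 58
f 40 63 59
f 63 39 55
f 59 55 32
f 63 55 59
f 74 76 73
f 77 74 73
f 73 76 75
f 75 77 73
f 74 80 76
f 78 74 77
f 78 80 74
f 76 80 75
f 79 77 75
f 75 80 79
f 79 78 77
f 80 78 79
f 82 81 84
f 82 84 83
f 84 81 85
f 84 85 83
f 85 81 86
f 85 86 83
f 86 81 87
f 86 87 83
f 87 81 88
f 87 88 83
f 88 81 89
f 88 89 83
f 89 81 90
f 89 90 83
f 90 81 91
f 90 91 83
f 91 81 82
f 91 82 83



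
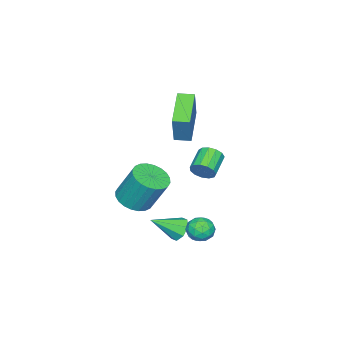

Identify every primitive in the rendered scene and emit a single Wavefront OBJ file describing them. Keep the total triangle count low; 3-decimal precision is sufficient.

v -1.299 -1.306 2.605
v -0.636 -1.008 4.383
v -1.653 -0.5 2.602
v -0.99 -0.202 4.379
v 0.55 -0.498 1.781
v 1.213 -0.2 3.558
v 0.196 0.308 1.777
v 0.859 0.606 3.555
v 2.351 0.903 -3.312
v 2.928 1.09 -3.754
v 3.409 -0.123 -2.368
v 2.871 1.444 -3.306
v 2.509 1.481 -2.862
v 2.055 1.179 -2.681
v 1.775 0.716 -2.871
v 1.832 0.362 -3.319
v 2.193 0.325 -3.763
v 2.647 0.626 -3.944
v -0.077 0.813 -0.472
v 0.209 0.439 0.047
v -1.037 0.213 0.57
v -1.323 0.587 0.052
v 0.194 0.813 0.174
v -1.052 0.586 0.697
v 0.093 1.186 0.096
v -1.152 0.96 0.619
v -0.061 1.441 -0.163
v -1.307 1.215 0.361
v -0.221 1.497 -0.519
v -1.467 1.27 0.005
v -0.335 1.335 -0.86
v -1.581 1.109 -0.337
v -0.367 1.008 -1.078
v -1.613 0.782 -0.555
v -0.307 0.619 -1.104
v -1.553 0.393 -0.58
v -0.174 0.292 -0.928
v -1.42 0.065 -0.405
v -0.01 0.13 -0.608
v -1.256 -0.096 -0.085
v 0.132 0.185 -0.245
v -1.113 -0.041 0.279
v 2.39 2.795 -2.453
v 2.977 3.251 -2.224
v 3.143 1.789 -2.376
v 3.73 2.245 -2.147
v 3.122 2.128 -1.676
v 2.657 2.75 -1.723
v 3.463 2.29 -2.877
v 2.998 2.912 -2.924
v 3.64 2.94 -2.486
v 3.43 2.839 -1.744
v 2.69 2.201 -2.856
v 2.48 2.1 -2.114
v 2.618 3.111 -2.345
v 3.502 1.929 -2.255
v 3.145 1.859 -1.978
v 3.49 2.128 -1.843
v 2.429 2.816 -2.051
v 2.775 3.085 -1.916
v 2.86 2.424 -1.594
v 3.345 1.955 -2.684
v 3.691 2.224 -2.549
v 2.63 2.912 -2.757
v 2.975 3.181 -2.622
v 3.26 2.616 -3.006
v 3.352 3.197 -2.365
v 3.795 2.605 -2.32
v 3.638 2.632 -2.748
v 3.364 2.997 -2.776
v 3.229 3.137 -1.929
v 3.671 2.546 -1.883
v 3.314 2.477 -1.606
v 3.041 2.842 -1.634
v 3.618 2.954 -2.083
v 2.449 2.494 -2.717
v 2.891 1.903 -2.671
v 3.079 2.198 -2.966
v 2.806 2.563 -2.994
v 2.325 2.435 -2.28
v 2.768 1.843 -2.235
v 2.756 2.043 -1.824
v 2.482 2.408 -1.852
v 2.502 2.086 -2.517
v 1.255 -2.429 -2.816
v 2.241 -2.725 -2.608
v 2.131 -1.746 -0.697
v 1.145 -1.451 -0.904
v 2.302 -2.363 -2.79
v 2.193 -1.384 -0.879
v 2.204 -2.011 -2.976
v 2.095 -1.032 -1.064
v 1.962 -1.723 -3.137
v 1.853 -0.744 -1.226
v 1.612 -1.542 -3.249
v 1.502 -0.564 -1.338
v 1.207 -1.497 -3.296
v 1.098 -0.518 -1.385
v 0.81 -1.593 -3.269
v 0.701 -0.615 -1.358
v 0.48 -1.817 -3.173
v 0.371 -0.838 -1.262
v 0.269 -2.134 -3.023
v 0.159 -1.155 -1.112
v 0.207 -2.496 -2.841
v 0.098 -1.517 -0.93
v 0.305 -2.848 -2.656
v 0.196 -1.869 -0.744
v 0.547 -3.136 -2.494
v 0.438 -2.157 -0.583
v 0.898 -3.316 -2.382
v 0.788 -2.338 -0.471
v 1.302 -3.362 -2.335
v 1.193 -2.383 -0.424
v 1.699 -3.265 -2.362
v 1.59 -2.287 -0.451
v 2.029 -3.042 -2.458
v 1.92 -2.063 -0.547
f 2 4 1
f 5 2 1
f 1 4 3
f 3 5 1
f 2 8 4
f 6 2 5
f 6 8 2
f 4 8 3
f 7 5 3
f 3 8 7
f 7 6 5
f 8 6 7
f 10 9 12
f 10 12 11
f 12 9 13
f 12 13 11
f 13 9 14
f 13 14 11
f 14 9 15
f 14 15 11
f 15 9 16
f 15 16 11
f 16 9 17
f 16 17 11
f 17 9 18
f 17 18 11
f 18 9 10
f 18 10 11
f 20 19 23
f 20 23 21
f 21 23 24
f 21 24 22
f 23 19 25
f 23 25 24
f 24 25 26
f 24 26 22
f 25 19 27
f 25 27 26
f 26 27 28
f 26 28 22
f 27 19 29
f 27 29 28
f 28 29 30
f 28 30 22
f 29 19 31
f 29 31 30
f 30 31 32
f 30 32 22
f 31 19 33
f 31 33 32
f 32 33 34
f 32 34 22
f 33 19 35
f 33 35 34
f 34 35 36
f 34 36 22
f 35 19 37
f 35 37 36
f 36 37 38
f 36 38 22
f 37 19 39
f 37 39 38
f 38 39 40
f 38 40 22
f 39 19 41
f 39 41 40
f 40 41 42
f 40 42 22
f 41 19 20
f 41 20 42
f 42 20 21
f 42 21 22
f 43 80 59
f 80 54 83
f 59 83 48
f 80 83 59
f 43 59 55
f 59 48 60
f 55 60 44
f 59 60 55
f 43 55 64
f 55 44 65
f 64 65 50
f 55 65 64
f 43 64 76
f 64 50 79
f 76 79 53
f 64 79 76
f 43 76 80
f 76 53 84
f 80 84 54
f 76 84 80
f 44 60 71
f 60 48 74
f 71 74 52
f 60 74 71
f 48 83 61
f 83 54 82
f 61 82 47
f 83 82 61
f 54 84 81
f 84 53 77
f 81 77 45
f 84 77 81
f 53 79 78
f 79 50 66
f 78 66 49
f 79 66 78
f 50 65 70
f 65 44 67
f 70 67 51
f 65 67 70
f 46 72 58
f 72 52 73
f 58 73 47
f 72 73 58
f 46 58 56
f 58 47 57
f 56 57 45
f 58 57 56
f 46 56 63
f 56 45 62
f 63 62 49
f 56 62 63
f 46 63 68
f 63 49 69
f 68 69 51
f 63 69 68
f 46 68 72
f 68 51 75
f 72 75 52
f 68 75 72
f 47 73 61
f 73 52 74
f 61 74 48
f 73 74 61
f 45 57 81
f 57 47 82
f 81 82 54
f 57 82 81
f 49 62 78
f 62 45 77
f 78 77 53
f 62 77 78
f 51 69 70
f 69 49 66
f 70 66 50
f 69 66 70
f 52 75 71
f 75 51 67
f 71 67 44
f 75 67 71
f 86 85 89
f 86 89 87
f 87 89 90
f 87 90 88
f 89 85 91
f 89 91 90
f 90 91 92
f 90 92 88
f 91 85 93
f 91 93 92
f 92 93 94
f 92 94 88
f 93 85 95
f 93 95 94
f 94 95 96
f 94 96 88
f 95 85 97
f 95 97 96
f 96 97 98
f 96 98 88
f 97 85 99
f 97 99 98
f 98 99 100
f 98 100 88
f 99 85 101
f 99 101 100
f 100 101 102
f 100 102 88
f 101 85 103
f 101 103 102
f 102 103 104
f 102 104 88
f 103 85 105
f 103 105 104
f 104 105 106
f 104 106 88
f 105 85 107
f 105 107 106
f 106 107 108
f 106 108 88
f 107 85 109
f 107 109 108
f 108 109 110
f 108 110 88
f 109 85 111
f 109 111 110
f 110 111 112
f 110 112 88
f 111 85 113
f 111 113 112
f 112 113 114
f 112 114 88
f 113 85 115
f 113 115 114
f 114 115 116
f 114 116 88
f 115 85 117
f 115 117 116
f 116 117 118
f 116 118 88
f 117 85 86
f 117 86 118
f 118 86 87
f 118 87 88



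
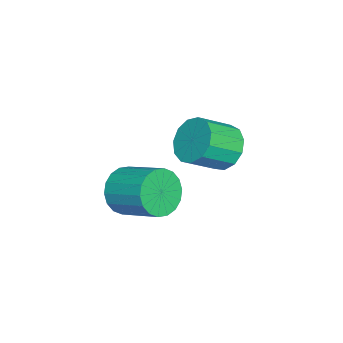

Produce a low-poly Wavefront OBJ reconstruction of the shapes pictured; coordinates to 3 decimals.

v -0.788 -1.859 -3.695
v -0.097 -1.81 -4.471
v 0.639 -0.312 -3.72
v -0.052 -0.361 -2.945
v -0.45 -1.556 -4.631
v 0.287 -0.059 -3.88
v -0.87 -1.362 -4.606
v -0.133 0.135 -3.855
v -1.273 -1.267 -4.4
v -0.536 0.231 -3.649
v -1.581 -1.289 -4.055
v -0.844 0.209 -3.304
v -1.731 -1.424 -3.638
v -0.994 0.074 -2.887
v -1.695 -1.644 -3.233
v -0.958 -0.147 -2.482
v -1.479 -1.908 -2.92
v -0.743 -0.41 -2.169
v -1.127 -2.161 -2.76
v -0.39 -0.664 -2.009
v -0.707 -2.355 -2.785
v 0.03 -0.858 -2.034
v -0.304 -2.451 -2.991
v 0.433 -0.953 -2.24
v 0.004 -2.429 -3.336
v 0.741 -0.931 -2.585
v 0.154 -2.294 -3.753
v 0.891 -0.796 -3.002
v 0.118 -2.073 -4.158
v 0.855 -0.576 -3.407
v -4.297 1.047 -3.481
v -3.43 1.608 -3.667
v -2.555 0.554 -2.765
v -3.423 -0.007 -2.579
v -3.67 1.831 -3.174
v -2.795 0.777 -2.272
v -4.109 1.804 -2.778
v -3.234 0.75 -1.877
v -4.608 1.538 -2.606
v -3.733 0.484 -1.704
v -5.009 1.115 -2.711
v -4.134 0.061 -1.81
v -5.183 0.671 -3.061
v -4.308 -0.383 -2.159
v -5.077 0.346 -3.544
v -4.202 -0.708 -2.642
v -4.723 0.244 -4.007
v -3.848 -0.81 -3.105
v -4.234 0.397 -4.303
v -3.359 -0.657 -3.401
v -3.765 0.756 -4.338
v -2.89 -0.298 -3.436
v -3.465 1.208 -4.101
v -2.59 0.153 -3.199
f 2 1 5
f 2 5 3
f 3 5 6
f 3 6 4
f 5 1 7
f 5 7 6
f 6 7 8
f 6 8 4
f 7 1 9
f 7 9 8
f 8 9 10
f 8 10 4
f 9 1 11
f 9 11 10
f 10 11 12
f 10 12 4
f 11 1 13
f 11 13 12
f 12 13 14
f 12 14 4
f 13 1 15
f 13 15 14
f 14 15 16
f 14 16 4
f 15 1 17
f 15 17 16
f 16 17 18
f 16 18 4
f 17 1 19
f 17 19 18
f 18 19 20
f 18 20 4
f 19 1 21
f 19 21 20
f 20 21 22
f 20 22 4
f 21 1 23
f 21 23 22
f 22 23 24
f 22 24 4
f 23 1 25
f 23 25 24
f 24 25 26
f 24 26 4
f 25 1 27
f 25 27 26
f 26 27 28
f 26 28 4
f 27 1 29
f 27 29 28
f 28 29 30
f 28 30 4
f 29 1 2
f 29 2 30
f 30 2 3
f 30 3 4
f 32 31 35
f 32 35 33
f 33 35 36
f 33 36 34
f 35 31 37
f 35 37 36
f 36 37 38
f 36 38 34
f 37 31 39
f 37 39 38
f 38 39 40
f 38 40 34
f 39 31 41
f 39 41 40
f 40 41 42
f 40 42 34
f 41 31 43
f 41 43 42
f 42 43 44
f 42 44 34
f 43 31 45
f 43 45 44
f 44 45 46
f 44 46 34
f 45 31 47
f 45 47 46
f 46 47 48
f 46 48 34
f 47 31 49
f 47 49 48
f 48 49 50
f 48 50 34
f 49 31 51
f 49 51 50
f 50 51 52
f 50 52 34
f 51 31 53
f 51 53 52
f 52 53 54
f 52 54 34
f 53 31 32
f 53 32 54
f 54 32 33
f 54 33 34



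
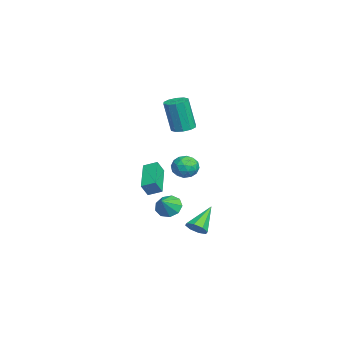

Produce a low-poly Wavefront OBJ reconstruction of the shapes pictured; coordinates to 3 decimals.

v -4.941 -1.709 -1.727
v -4.693 -2.08 -0.956
v -4.78 -0.92 -1.398
v -4.532 -1.29 -0.628
v -2.868 -1.83 -2.452
v -2.62 -2.2 -1.682
v -2.707 -1.04 -2.124
v -2.459 -1.411 -1.353
v 0.556 -0.748 -1.815
v 0.879 -1.16 -2.38
v 1.344 -1.132 -1.085
v 1.095 -0.68 -2.361
v 1.059 -0.232 -2.086
v 0.787 -0.025 -1.684
v 0.408 -0.157 -1.344
v 0.098 -0.566 -1.223
v 0.002 -1.059 -1.38
v 0.166 -1.408 -1.74
v 0.512 -1.447 -2.134
v -1.331 0.25 0.932
v -0.788 0.834 0.88
v -0.552 -0.534 0.26
v -0.009 0.05 0.208
v -0.158 -0.295 0.914
v -0.64 0.19 1.328
v -0.7 0.11 -0.188
v -1.182 0.595 0.226
v -0.398 0.748 0.187
v -0.064 0.497 0.869
v -1.276 -0.197 0.271
v -0.942 -0.448 0.953
v -1.128 0.611 0.964
v -0.212 -0.311 0.176
v -0.3 -0.513 0.59
v 0.019 -0.17 0.559
v -1.041 0.232 1.228
v -0.722 0.575 1.198
v -0.352 -0.088 1.218
v -0.618 -0.275 -0.058
v -0.299 0.068 -0.088
v -1.359 0.47 0.581
v -1.04 0.813 0.55
v -0.988 0.388 -0.078
v -0.58 0.903 0.527
v -0.122 0.443 0.133
v -0.528 0.478 -0.101
v -0.811 0.763 0.143
v -0.383 0.756 0.927
v 0.075 0.295 0.533
v -0.013 0.093 0.947
v -0.296 0.377 1.191
v -0.154 0.706 0.521
v -1.415 0.005 0.607
v -0.957 -0.456 0.213
v -1.044 -0.077 -0.051
v -1.327 0.207 0.193
v -1.218 -0.143 1.007
v -0.76 -0.603 0.613
v -0.529 -0.463 0.997
v -0.812 -0.178 1.241
v -1.186 -0.406 0.619
v -0.307 0.742 -3.873
v 0.113 0.601 -3.357
v -1.433 1.578 -2.727
v 0.221 1.057 -3.583
v 0.02 1.329 -3.978
v -0.373 1.257 -4.312
v -0.727 0.884 -4.389
v -0.836 0.428 -4.163
v -0.635 0.156 -3.767
v -0.242 0.228 -3.433
v -3.154 0.115 2.481
v -2.445 0.081 2.493
v -2.497 -0.329 4.47
v -3.206 -0.295 4.459
v -2.562 0.495 2.575
v -2.614 0.086 4.553
v -2.906 0.765 2.622
v -2.957 0.355 4.6
v -3.344 0.786 2.615
v -3.395 0.376 4.593
v -3.71 0.55 2.557
v -3.761 0.141 4.534
v -3.863 0.149 2.47
v -3.915 -0.261 4.447
v -3.746 -0.266 2.387
v -3.798 -0.675 4.365
v -3.403 -0.535 2.34
v -3.454 -0.945 4.318
v -2.965 -0.556 2.347
v -3.016 -0.966 4.325
v -2.599 -0.321 2.406
v -2.65 -0.73 4.383
f 2 4 1
f 5 2 1
f 1 4 3
f 3 5 1
f 2 8 4
f 6 2 5
f 6 8 2
f 4 8 3
f 7 5 3
f 3 8 7
f 7 6 5
f 8 6 7
f 10 9 12
f 10 12 11
f 12 9 13
f 12 13 11
f 13 9 14
f 13 14 11
f 14 9 15
f 14 15 11
f 15 9 16
f 15 16 11
f 16 9 17
f 16 17 11
f 17 9 18
f 17 18 11
f 18 9 19
f 18 19 11
f 19 9 10
f 19 10 11
f 20 57 36
f 57 31 60
f 36 60 25
f 57 60 36
f 20 36 32
f 36 25 37
f 32 37 21
f 36 37 32
f 20 32 41
f 32 21 42
f 41 42 27
f 32 42 41
f 20 41 53
f 41 27 56
f 53 56 30
f 41 56 53
f 20 53 57
f 53 30 61
f 57 61 31
f 53 61 57
f 21 37 48
f 37 25 51
f 48 51 29
f 37 51 48
f 25 60 38
f 60 31 59
f 38 59 24
f 60 59 38
f 31 61 58
f 61 30 54
f 58 54 22
f 61 54 58
f 30 56 55
f 56 27 43
f 55 43 26
f 56 43 55
f 27 42 47
f 42 21 44
f 47 44 28
f 42 44 47
f 23 49 35
f 49 29 50
f 35 50 24
f 49 50 35
f 23 35 33
f 35 24 34
f 33 34 22
f 35 34 33
f 23 33 40
f 33 22 39
f 40 39 26
f 33 39 40
f 23 40 45
f 40 26 46
f 45 46 28
f 40 46 45
f 23 45 49
f 45 28 52
f 49 52 29
f 45 52 49
f 24 50 38
f 50 29 51
f 38 51 25
f 50 51 38
f 22 34 58
f 34 24 59
f 58 59 31
f 34 59 58
f 26 39 55
f 39 22 54
f 55 54 30
f 39 54 55
f 28 46 47
f 46 26 43
f 47 43 27
f 46 43 47
f 29 52 48
f 52 28 44
f 48 44 21
f 52 44 48
f 63 62 65
f 63 65 64
f 65 62 66
f 65 66 64
f 66 62 67
f 66 67 64
f 67 62 68
f 67 68 64
f 68 62 69
f 68 69 64
f 69 62 70
f 69 70 64
f 70 62 71
f 70 71 64
f 71 62 63
f 71 63 64
f 73 72 76
f 73 76 74
f 74 76 77
f 74 77 75
f 76 72 78
f 76 78 77
f 77 78 79
f 77 79 75
f 78 72 80
f 78 80 79
f 79 80 81
f 79 81 75
f 80 72 82
f 80 82 81
f 81 82 83
f 81 83 75
f 82 72 84
f 82 84 83
f 83 84 85
f 83 85 75
f 84 72 86
f 84 86 85
f 85 86 87
f 85 87 75
f 86 72 88
f 86 88 87
f 87 88 89
f 87 89 75
f 88 72 90
f 88 90 89
f 89 90 91
f 89 91 75
f 90 72 92
f 90 92 91
f 91 92 93
f 91 93 75
f 92 72 73
f 92 73 93
f 93 73 74
f 93 74 75



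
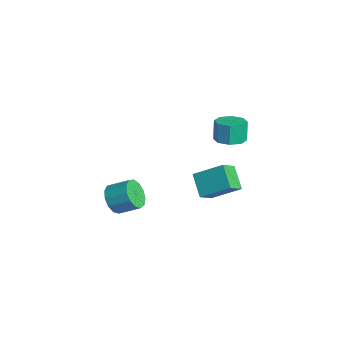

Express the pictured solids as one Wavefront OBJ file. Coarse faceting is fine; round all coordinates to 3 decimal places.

v -1.147 2.453 -3.1
v -2.233 2.492 -2.266
v -0.413 3.697 -2.203
v -1.5 3.736 -1.369
v -0.66 1.684 -2.431
v -1.747 1.723 -1.597
v 0.073 2.928 -1.534
v -1.013 2.967 -0.7
v -0.032 -2.742 -0.825
v 0.541 -2.716 -1.411
v 1.085 -1.852 -0.841
v 0.512 -1.878 -0.255
v 0.209 -2.422 -1.541
v 0.754 -1.558 -0.97
v -0.199 -2.229 -1.443
v 0.345 -1.365 -0.872
v -0.555 -2.199 -1.149
v -0.01 -1.335 -0.578
v -0.744 -2.341 -0.752
v -0.199 -1.477 -0.182
v -0.708 -2.611 -0.379
v -0.163 -1.747 0.192
v -0.457 -2.922 -0.147
v 0.088 -2.058 0.423
v -0.071 -3.176 -0.131
v 0.474 -2.312 0.44
v 0.327 -3.292 -0.335
v 0.872 -2.429 0.236
v 0.611 -3.234 -0.695
v 1.155 -2.37 -0.124
v 0.69 -3.019 -1.096
v 1.235 -2.155 -0.525
v 1.712 2.198 3.32
v 2.369 1.899 3.523
v 2.104 2.022 4.563
v 1.448 2.322 4.36
v 2.397 2.469 3.463
v 2.132 2.592 4.502
v 2.024 2.881 3.319
v 1.759 3.004 4.358
v 1.468 2.893 3.176
v 1.203 3.016 4.215
v 1.056 2.498 3.117
v 0.791 2.621 4.157
v 1.028 1.928 3.178
v 0.763 2.051 4.217
v 1.401 1.516 3.322
v 1.136 1.639 4.361
v 1.957 1.504 3.465
v 1.692 1.627 4.504
f 2 4 1
f 5 2 1
f 1 4 3
f 3 5 1
f 2 8 4
f 6 2 5
f 6 8 2
f 4 8 3
f 7 5 3
f 3 8 7
f 7 6 5
f 8 6 7
f 10 9 13
f 10 13 11
f 11 13 14
f 11 14 12
f 13 9 15
f 13 15 14
f 14 15 16
f 14 16 12
f 15 9 17
f 15 17 16
f 16 17 18
f 16 18 12
f 17 9 19
f 17 19 18
f 18 19 20
f 18 20 12
f 19 9 21
f 19 21 20
f 20 21 22
f 20 22 12
f 21 9 23
f 21 23 22
f 22 23 24
f 22 24 12
f 23 9 25
f 23 25 24
f 24 25 26
f 24 26 12
f 25 9 27
f 25 27 26
f 26 27 28
f 26 28 12
f 27 9 29
f 27 29 28
f 28 29 30
f 28 30 12
f 29 9 31
f 29 31 30
f 30 31 32
f 30 32 12
f 31 9 10
f 31 10 32
f 32 10 11
f 32 11 12
f 34 33 37
f 34 37 35
f 35 37 38
f 35 38 36
f 37 33 39
f 37 39 38
f 38 39 40
f 38 40 36
f 39 33 41
f 39 41 40
f 40 41 42
f 40 42 36
f 41 33 43
f 41 43 42
f 42 43 44
f 42 44 36
f 43 33 45
f 43 45 44
f 44 45 46
f 44 46 36
f 45 33 47
f 45 47 46
f 46 47 48
f 46 48 36
f 47 33 49
f 47 49 48
f 48 49 50
f 48 50 36
f 49 33 34
f 49 34 50
f 50 34 35
f 50 35 36



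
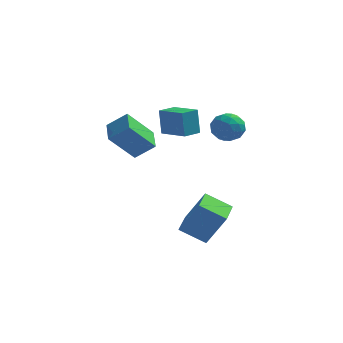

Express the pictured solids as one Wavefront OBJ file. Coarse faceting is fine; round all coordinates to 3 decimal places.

v -0.271 -3.372 -3.03
v 0.783 -3.3 -1.169
v -0.305 -1.503 -3.084
v 0.749 -1.431 -1.222
v 1.191 -3.369 -3.858
v 2.245 -3.297 -1.996
v 1.157 -1.5 -3.911
v 2.211 -1.428 -2.05
v 1.8 -1.183 3.432
v 2.447 -1.103 4.162
v 1.553 -2.697 3.818
v 2.2 -2.617 4.548
v 1.343 -2.148 4.6
v 1.496 -1.212 4.361
v 2.504 -2.588 3.619
v 2.657 -1.652 3.38
v 2.882 -1.971 4.277
v 2.164 -1.699 4.883
v 1.836 -2.101 3.097
v 1.118 -1.829 3.703
v 2.145 -1.01 3.763
v 1.855 -2.79 4.217
v 1.351 -2.515 4.247
v 1.731 -2.467 4.676
v 1.586 -1.074 3.88
v 1.966 -1.027 4.309
v 1.317 -1.642 4.566
v 2.034 -2.773 3.671
v 2.414 -2.726 4.1
v 2.269 -1.333 3.304
v 2.649 -1.285 3.733
v 2.683 -2.158 3.414
v 2.781 -1.473 4.26
v 2.636 -2.363 4.487
v 2.815 -2.346 3.941
v 2.904 -1.795 3.801
v 2.359 -1.313 4.616
v 2.214 -2.203 4.843
v 1.71 -1.928 4.873
v 1.8 -1.378 4.733
v 2.615 -1.823 4.684
v 1.786 -1.597 3.137
v 1.641 -2.487 3.364
v 2.2 -2.422 3.247
v 2.29 -1.872 3.107
v 1.364 -1.437 3.493
v 1.219 -2.327 3.72
v 1.096 -2.005 4.179
v 1.185 -1.454 4.039
v 1.385 -1.977 3.296
v -1.852 -0.237 2.441
v -2.039 0.028 3.988
v -1.231 0.691 2.357
v -1.417 0.957 3.903
v -0.403 -1.177 2.777
v -0.589 -0.911 4.323
v 0.219 -0.248 2.692
v 0.032 0.017 4.239
v -2.969 -1.67 1.176
v -4.188 -2.452 2.792
v -3.406 -0.267 1.526
v -4.624 -1.05 3.142
v -1.876 -1.55 2.058
v -3.094 -2.333 3.674
v -2.312 -0.148 2.408
v -3.531 -0.93 4.024
f 2 4 1
f 5 2 1
f 1 4 3
f 3 5 1
f 2 8 4
f 6 2 5
f 6 8 2
f 4 8 3
f 7 5 3
f 3 8 7
f 7 6 5
f 8 6 7
f 9 46 25
f 46 20 49
f 25 49 14
f 46 49 25
f 9 25 21
f 25 14 26
f 21 26 10
f 25 26 21
f 9 21 30
f 21 10 31
f 30 31 16
f 21 31 30
f 9 30 42
f 30 16 45
f 42 45 19
f 30 45 42
f 9 42 46
f 42 19 50
f 46 50 20
f 42 50 46
f 10 26 37
f 26 14 40
f 37 40 18
f 26 40 37
f 14 49 27
f 49 20 48
f 27 48 13
f 49 48 27
f 20 50 47
f 50 19 43
f 47 43 11
f 50 43 47
f 19 45 44
f 45 16 32
f 44 32 15
f 45 32 44
f 16 31 36
f 31 10 33
f 36 33 17
f 31 33 36
f 12 38 24
f 38 18 39
f 24 39 13
f 38 39 24
f 12 24 22
f 24 13 23
f 22 23 11
f 24 23 22
f 12 22 29
f 22 11 28
f 29 28 15
f 22 28 29
f 12 29 34
f 29 15 35
f 34 35 17
f 29 35 34
f 12 34 38
f 34 17 41
f 38 41 18
f 34 41 38
f 13 39 27
f 39 18 40
f 27 40 14
f 39 40 27
f 11 23 47
f 23 13 48
f 47 48 20
f 23 48 47
f 15 28 44
f 28 11 43
f 44 43 19
f 28 43 44
f 17 35 36
f 35 15 32
f 36 32 16
f 35 32 36
f 18 41 37
f 41 17 33
f 37 33 10
f 41 33 37
f 52 54 51
f 55 52 51
f 51 54 53
f 53 55 51
f 52 58 54
f 56 52 55
f 56 58 52
f 54 58 53
f 57 55 53
f 53 58 57
f 57 56 55
f 58 56 57
f 60 62 59
f 63 60 59
f 59 62 61
f 61 63 59
f 60 66 62
f 64 60 63
f 64 66 60
f 62 66 61
f 65 63 61
f 61 66 65
f 65 64 63
f 66 64 65



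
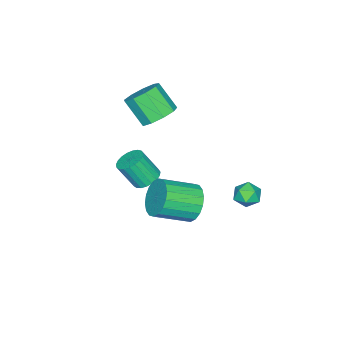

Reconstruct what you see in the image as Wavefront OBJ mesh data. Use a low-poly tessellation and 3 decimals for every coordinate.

v -0.596 2.312 -0.95
v -0.109 2.163 -1.374
v -1.251 1.637 -1.466
v -0.764 1.488 -1.89
v -0.724 1.293 -1.258
v -0.32 1.71 -0.939
v -1.04 2.09 -1.901
v -0.636 2.507 -1.582
v -0.384 2.026 -1.961
v -0.188 1.533 -1.564
v -1.172 2.267 -1.276
v -0.976 1.774 -0.879
v 0.96 0.278 -1.481
v 1.624 0.591 -2.053
v 2.743 -0.466 -1.331
v 2.08 -0.778 -0.759
v 1.655 0.845 -1.728
v 2.774 -0.211 -1.006
v 1.548 0.988 -1.354
v 2.667 -0.069 -0.632
v 1.325 0.989 -1.006
v 2.444 -0.067 -0.284
v 1.029 0.85 -0.751
v 2.149 -0.206 -0.029
v 0.72 0.598 -0.641
v 1.84 -0.458 0.081
v 0.459 0.282 -0.698
v 1.578 -0.774 0.024
v 0.297 -0.034 -0.909
v 1.416 -1.091 -0.187
v 0.266 -0.289 -1.234
v 1.385 -1.345 -0.512
v 0.373 -0.431 -1.608
v 1.492 -1.488 -0.886
v 0.596 -0.433 -1.956
v 1.715 -1.489 -1.234
v 0.891 -0.294 -2.211
v 2.011 -1.35 -1.489
v 1.2 -0.042 -2.321
v 2.32 -1.098 -1.599
v 1.462 0.274 -2.264
v 2.581 -0.782 -1.542
v -0.852 -3.117 -2.907
v -0.356 -3.458 -3.223
v -0.051 -4.123 -2.03
v -0.548 -3.783 -1.713
v -0.22 -3.228 -3.13
v 0.085 -3.893 -1.936
v -0.193 -2.979 -2.998
v 0.112 -3.645 -1.805
v -0.28 -2.755 -2.851
v 0.025 -3.42 -1.657
v -0.466 -2.592 -2.713
v -0.161 -3.257 -1.519
v -0.719 -2.521 -2.609
v -0.414 -3.186 -1.415
v -0.995 -2.553 -2.556
v -0.69 -3.218 -1.362
v -1.246 -2.682 -2.564
v -0.942 -3.347 -1.37
v -1.43 -2.887 -2.631
v -1.125 -3.552 -1.437
v -1.513 -3.131 -2.746
v -1.208 -3.796 -1.552
v -1.482 -3.374 -2.889
v -1.177 -4.039 -1.695
v -1.342 -3.571 -3.035
v -1.038 -4.236 -1.841
v -1.118 -3.691 -3.158
v -0.813 -4.356 -1.965
v -0.848 -3.711 -3.239
v -0.543 -4.376 -2.045
v -0.578 -3.629 -3.262
v -0.273 -4.294 -2.068
v -1.212 -2.696 1.177
v -0.814 -3.294 0.686
v -0.93 -4.262 1.773
v -1.328 -3.664 2.263
v -0.412 -2.989 1.001
v -0.528 -3.957 2.088
v -0.384 -2.547 1.398
v -0.5 -3.515 2.485
v -0.744 -2.174 1.691
v -0.859 -3.142 2.778
v -1.322 -2.046 1.744
v -1.438 -3.014 2.831
v -1.85 -2.222 1.531
v -1.965 -3.19 2.618
v -2.078 -2.62 1.152
v -2.194 -3.588 2.239
v -1.902 -3.053 0.785
v -2.018 -4.021 1.872
v -1.403 -3.32 0.601
v -1.518 -4.288 1.688
f 1 12 6
f 1 6 2
f 1 2 8
f 1 8 11
f 1 11 12
f 2 6 10
f 6 12 5
f 12 11 3
f 11 8 7
f 8 2 9
f 4 10 5
f 4 5 3
f 4 3 7
f 4 7 9
f 4 9 10
f 5 10 6
f 3 5 12
f 7 3 11
f 9 7 8
f 10 9 2
f 14 13 17
f 14 17 15
f 15 17 18
f 15 18 16
f 17 13 19
f 17 19 18
f 18 19 20
f 18 20 16
f 19 13 21
f 19 21 20
f 20 21 22
f 20 22 16
f 21 13 23
f 21 23 22
f 22 23 24
f 22 24 16
f 23 13 25
f 23 25 24
f 24 25 26
f 24 26 16
f 25 13 27
f 25 27 26
f 26 27 28
f 26 28 16
f 27 13 29
f 27 29 28
f 28 29 30
f 28 30 16
f 29 13 31
f 29 31 30
f 30 31 32
f 30 32 16
f 31 13 33
f 31 33 32
f 32 33 34
f 32 34 16
f 33 13 35
f 33 35 34
f 34 35 36
f 34 36 16
f 35 13 37
f 35 37 36
f 36 37 38
f 36 38 16
f 37 13 39
f 37 39 38
f 38 39 40
f 38 40 16
f 39 13 41
f 39 41 40
f 40 41 42
f 40 42 16
f 41 13 14
f 41 14 42
f 42 14 15
f 42 15 16
f 44 43 47
f 44 47 45
f 45 47 48
f 45 48 46
f 47 43 49
f 47 49 48
f 48 49 50
f 48 50 46
f 49 43 51
f 49 51 50
f 50 51 52
f 50 52 46
f 51 43 53
f 51 53 52
f 52 53 54
f 52 54 46
f 53 43 55
f 53 55 54
f 54 55 56
f 54 56 46
f 55 43 57
f 55 57 56
f 56 57 58
f 56 58 46
f 57 43 59
f 57 59 58
f 58 59 60
f 58 60 46
f 59 43 61
f 59 61 60
f 60 61 62
f 60 62 46
f 61 43 63
f 61 63 62
f 62 63 64
f 62 64 46
f 63 43 65
f 63 65 64
f 64 65 66
f 64 66 46
f 65 43 67
f 65 67 66
f 66 67 68
f 66 68 46
f 67 43 69
f 67 69 68
f 68 69 70
f 68 70 46
f 69 43 71
f 69 71 70
f 70 71 72
f 70 72 46
f 71 43 73
f 71 73 72
f 72 73 74
f 72 74 46
f 73 43 44
f 73 44 74
f 74 44 45
f 74 45 46
f 76 75 79
f 76 79 77
f 77 79 80
f 77 80 78
f 79 75 81
f 79 81 80
f 80 81 82
f 80 82 78
f 81 75 83
f 81 83 82
f 82 83 84
f 82 84 78
f 83 75 85
f 83 85 84
f 84 85 86
f 84 86 78
f 85 75 87
f 85 87 86
f 86 87 88
f 86 88 78
f 87 75 89
f 87 89 88
f 88 89 90
f 88 90 78
f 89 75 91
f 89 91 90
f 90 91 92
f 90 92 78
f 91 75 93
f 91 93 92
f 92 93 94
f 92 94 78
f 93 75 76
f 93 76 94
f 94 76 77
f 94 77 78



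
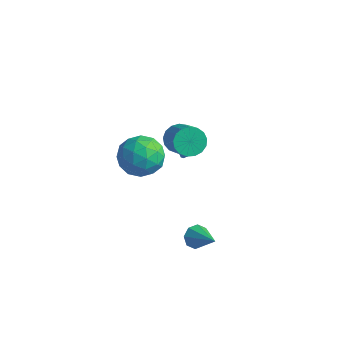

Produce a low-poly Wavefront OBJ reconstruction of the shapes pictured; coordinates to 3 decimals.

v -4.145 2.484 -0.879
v -3.038 2.863 -1.324
v -3.322 0.717 -0.336
v -2.215 1.096 -0.781
v -2.694 1.63 0.244
v -3.203 2.723 -0.091
v -3.157 0.857 -1.569
v -3.666 1.95 -1.904
v -2.428 1.858 -1.75
v -2.142 2.335 -0.629
v -4.218 1.245 -1.031
v -3.932 1.722 0.09
v -3.664 2.829 -1.149
v -2.696 0.751 -0.511
v -2.977 1.065 0.092
v -2.327 1.288 -0.17
v -3.761 2.746 -0.425
v -3.11 2.969 -0.686
v -2.908 2.244 0.236
v -3.25 0.611 -0.974
v -2.599 0.834 -1.235
v -4.033 2.292 -1.49
v -3.383 2.515 -1.752
v -3.452 1.336 -1.896
v -2.655 2.461 -1.661
v -2.171 1.422 -1.342
v -2.724 1.282 -1.805
v -3.024 1.924 -2.002
v -2.486 2.742 -1.002
v -2.002 1.702 -0.683
v -2.284 2.017 -0.08
v -2.583 2.659 -0.278
v -2.128 2.15 -1.253
v -4.358 1.878 -0.977
v -3.874 0.838 -0.658
v -3.777 0.921 -1.382
v -4.076 1.563 -1.58
v -4.189 2.158 -0.318
v -3.705 1.119 0.001
v -3.336 1.656 0.342
v -3.636 2.298 0.145
v -4.232 1.43 -0.407
v -0.619 1.731 2.115
v -0.097 2.256 1.763
v 1.061 1.675 2.614
v 0.539 1.149 2.965
v -0.23 2.451 2.077
v 0.928 1.87 2.928
v -0.452 2.481 2.399
v 0.707 1.9 3.25
v -0.712 2.339 2.657
v 0.446 1.758 3.507
v -0.951 2.058 2.79
v 0.207 1.476 3.64
v -1.114 1.701 2.768
v 0.044 1.12 3.619
v -1.163 1.352 2.597
v -0.005 0.77 3.447
v -1.088 1.089 2.315
v 0.07 0.508 3.166
v -0.906 0.973 1.988
v 0.252 0.392 2.838
v -0.658 1.031 1.689
v 0.501 0.45 2.54
v -0.401 1.249 1.488
v 0.758 0.668 2.339
v -0.194 1.577 1.431
v 0.965 0.996 2.281
v -0.084 1.941 1.53
v 1.074 1.36 2.381
v 2.053 -0.101 -2.325
v 2.29 -0.448 -2.848
v 3.467 -0.419 -1.475
v 2.415 0.049 -2.869
v 2.328 0.458 -2.572
v 2.08 0.539 -2.131
v 1.817 0.245 -1.803
v 1.692 -0.251 -1.782
v 1.779 -0.66 -2.079
v 2.027 -0.742 -2.52
v -0.88 2.699 0.623
v -0.475 2.14 0.594
v -1.52 2.201 1.257
v -0.35 2.331 0.869
v -0.367 2.62 1.078
v -0.521 2.93 1.165
v -0.772 3.178 1.107
v -1.051 3.298 0.919
v -1.284 3.257 0.652
v -1.409 3.066 0.376
v -1.392 2.777 0.167
v -1.238 2.467 0.08
v -0.988 2.219 0.138
v -0.708 2.099 0.326
f 1 38 17
f 38 12 41
f 17 41 6
f 38 41 17
f 1 17 13
f 17 6 18
f 13 18 2
f 17 18 13
f 1 13 22
f 13 2 23
f 22 23 8
f 13 23 22
f 1 22 34
f 22 8 37
f 34 37 11
f 22 37 34
f 1 34 38
f 34 11 42
f 38 42 12
f 34 42 38
f 2 18 29
f 18 6 32
f 29 32 10
f 18 32 29
f 6 41 19
f 41 12 40
f 19 40 5
f 41 40 19
f 12 42 39
f 42 11 35
f 39 35 3
f 42 35 39
f 11 37 36
f 37 8 24
f 36 24 7
f 37 24 36
f 8 23 28
f 23 2 25
f 28 25 9
f 23 25 28
f 4 30 16
f 30 10 31
f 16 31 5
f 30 31 16
f 4 16 14
f 16 5 15
f 14 15 3
f 16 15 14
f 4 14 21
f 14 3 20
f 21 20 7
f 14 20 21
f 4 21 26
f 21 7 27
f 26 27 9
f 21 27 26
f 4 26 30
f 26 9 33
f 30 33 10
f 26 33 30
f 5 31 19
f 31 10 32
f 19 32 6
f 31 32 19
f 3 15 39
f 15 5 40
f 39 40 12
f 15 40 39
f 7 20 36
f 20 3 35
f 36 35 11
f 20 35 36
f 9 27 28
f 27 7 24
f 28 24 8
f 27 24 28
f 10 33 29
f 33 9 25
f 29 25 2
f 33 25 29
f 44 43 47
f 44 47 45
f 45 47 48
f 45 48 46
f 47 43 49
f 47 49 48
f 48 49 50
f 48 50 46
f 49 43 51
f 49 51 50
f 50 51 52
f 50 52 46
f 51 43 53
f 51 53 52
f 52 53 54
f 52 54 46
f 53 43 55
f 53 55 54
f 54 55 56
f 54 56 46
f 55 43 57
f 55 57 56
f 56 57 58
f 56 58 46
f 57 43 59
f 57 59 58
f 58 59 60
f 58 60 46
f 59 43 61
f 59 61 60
f 60 61 62
f 60 62 46
f 61 43 63
f 61 63 62
f 62 63 64
f 62 64 46
f 63 43 65
f 63 65 64
f 64 65 66
f 64 66 46
f 65 43 67
f 65 67 66
f 66 67 68
f 66 68 46
f 67 43 69
f 67 69 68
f 68 69 70
f 68 70 46
f 69 43 44
f 69 44 70
f 70 44 45
f 70 45 46
f 72 71 74
f 72 74 73
f 74 71 75
f 74 75 73
f 75 71 76
f 75 76 73
f 76 71 77
f 76 77 73
f 77 71 78
f 77 78 73
f 78 71 79
f 78 79 73
f 79 71 80
f 79 80 73
f 80 71 72
f 80 72 73
f 82 81 84
f 82 84 83
f 84 81 85
f 84 85 83
f 85 81 86
f 85 86 83
f 86 81 87
f 86 87 83
f 87 81 88
f 87 88 83
f 88 81 89
f 88 89 83
f 89 81 90
f 89 90 83
f 90 81 91
f 90 91 83
f 91 81 92
f 91 92 83
f 92 81 93
f 92 93 83
f 93 81 94
f 93 94 83
f 94 81 82
f 94 82 83

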